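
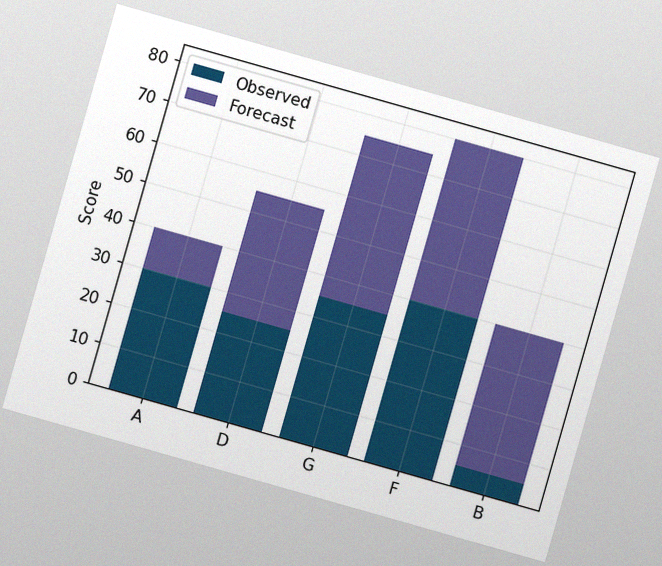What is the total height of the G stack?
75

The chart is tilted about 16° clockwise, with some photo noise. The G stack's top reaches 75 on the y-axis.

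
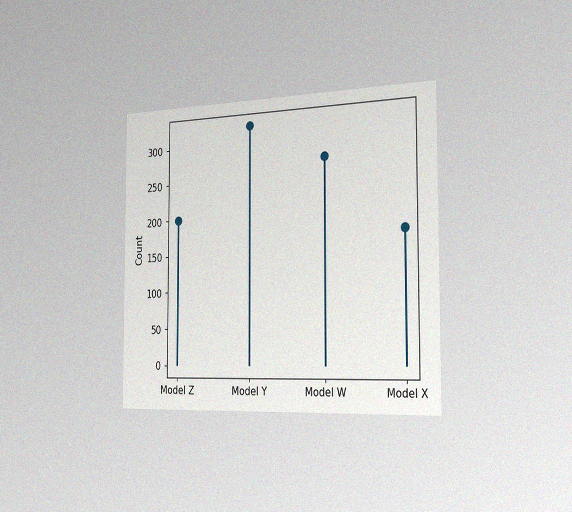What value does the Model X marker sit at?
The chart is viewed slightly from the right, with some photo noise. The Model X marker sits at 175.

175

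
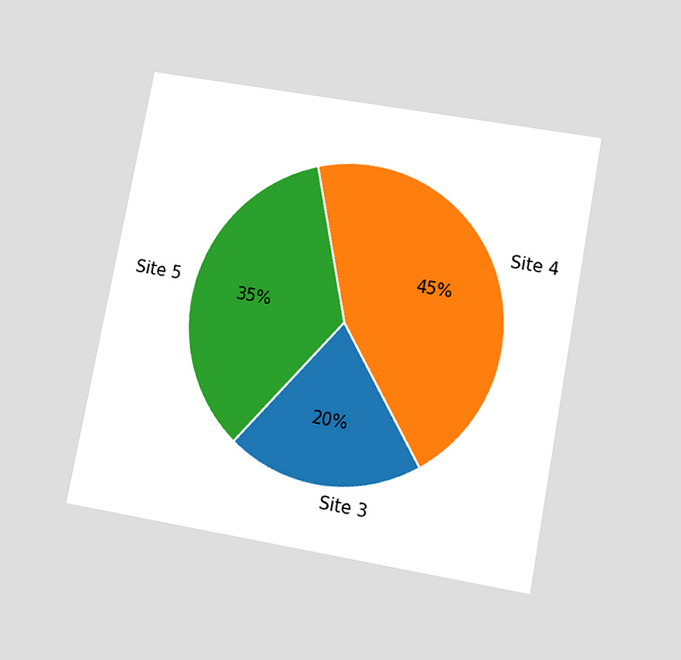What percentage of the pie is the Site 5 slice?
The chart is tilted about 11° clockwise and viewed slightly from below. The Site 5 slice takes up 35% of the pie.

35%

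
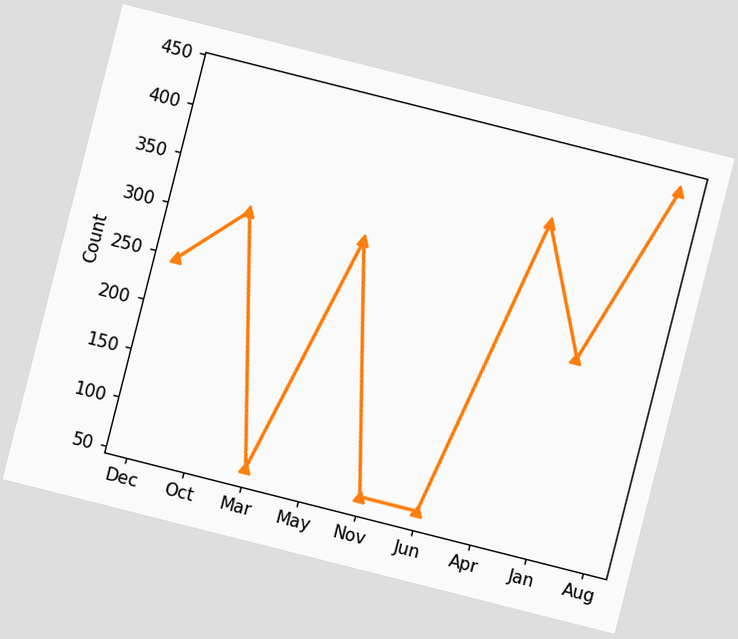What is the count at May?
310

The chart is tilted about 14° clockwise. At May, the line is at 310.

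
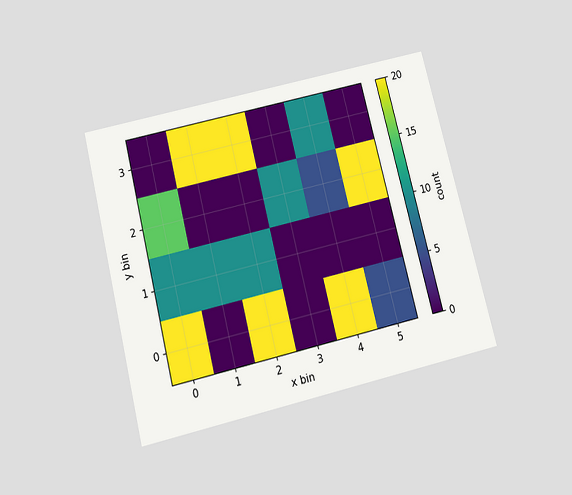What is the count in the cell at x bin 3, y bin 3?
The chart is tilted about 14° counter-clockwise and viewed slightly from below. Matching the cell (3, 3) against the colorbar gives 0.

0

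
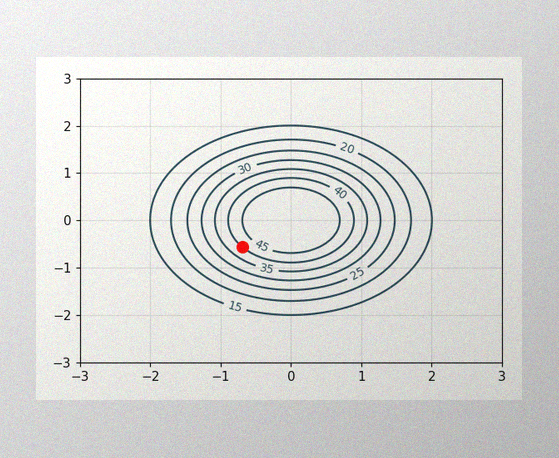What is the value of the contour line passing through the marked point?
40

The image has some photo noise and uneven lighting. The marked point sits on the contour labelled 40.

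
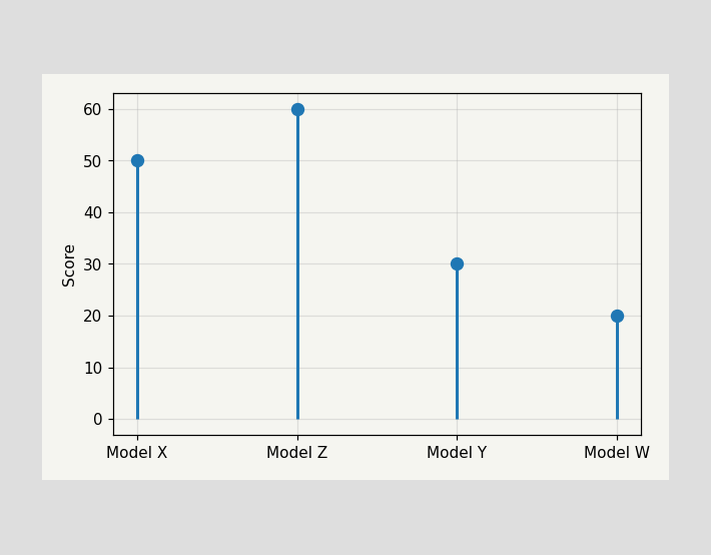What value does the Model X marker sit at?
The Model X marker sits at 50.

50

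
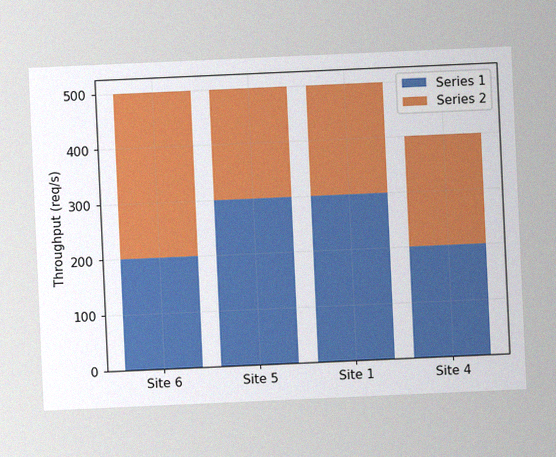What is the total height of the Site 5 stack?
500req/s

The chart is tilted about 3° counter-clockwise, with some photo noise. The Site 5 stack's top reaches 500req/s on the y-axis.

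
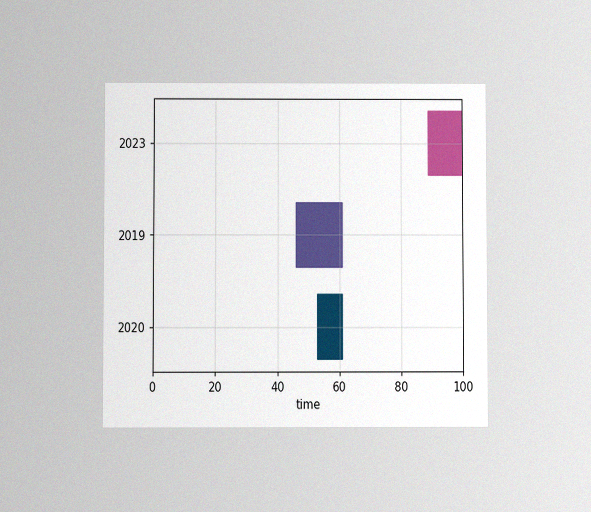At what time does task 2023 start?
89

The chart is viewed at a slight angle, with some photo noise. The 2023 bar begins at t=89.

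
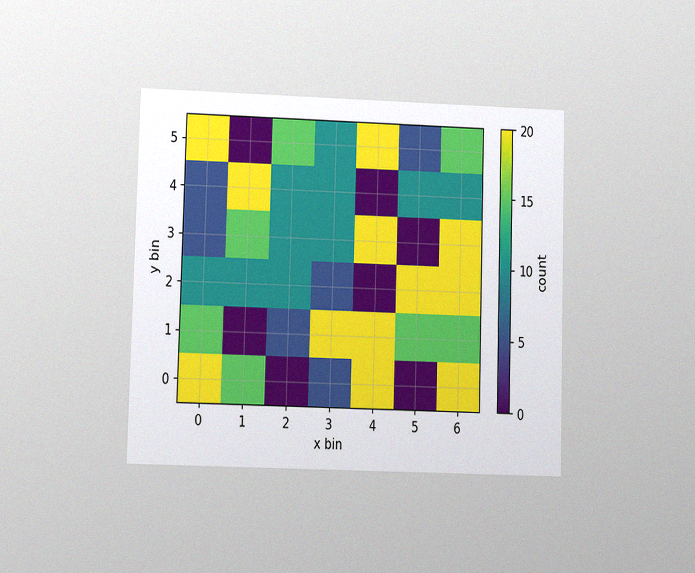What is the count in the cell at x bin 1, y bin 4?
The chart is viewed at a slight angle, with some photo noise. Matching the cell (1, 4) against the colorbar gives 20.

20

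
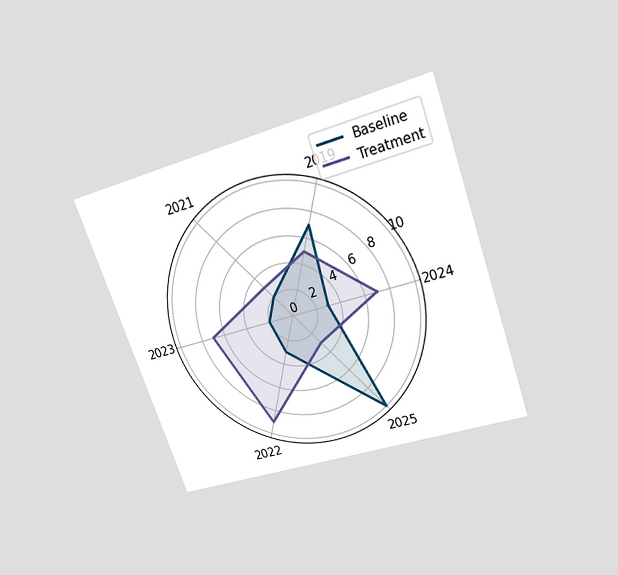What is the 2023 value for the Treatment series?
7

The chart is tilted about 20° counter-clockwise and viewed slightly from above. On the 2023 axis, Treatment reaches 7.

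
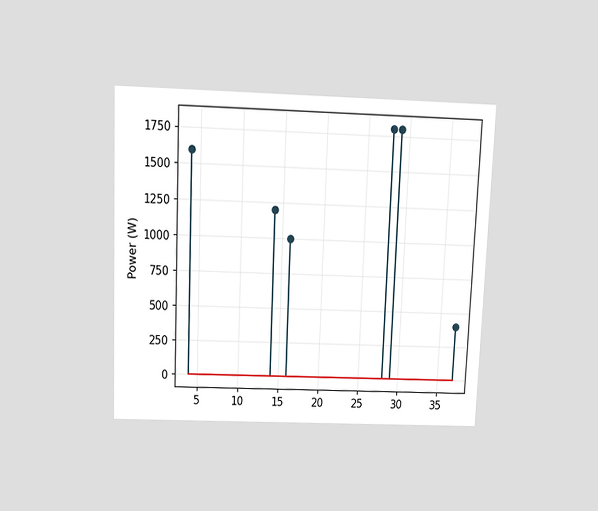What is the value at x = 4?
The chart is tilted about 2° clockwise and viewed slightly from above. The stem at x=4 reaches 1600W.

1600W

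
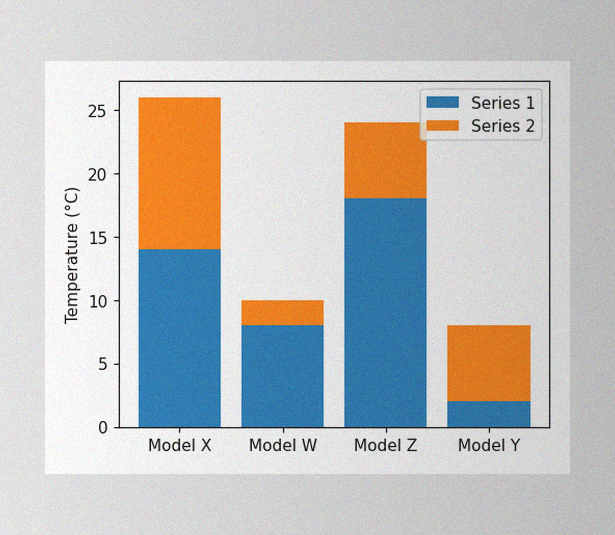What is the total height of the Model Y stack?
The image has some photo noise and uneven lighting. The Model Y stack's top reaches 8°C on the y-axis.

8°C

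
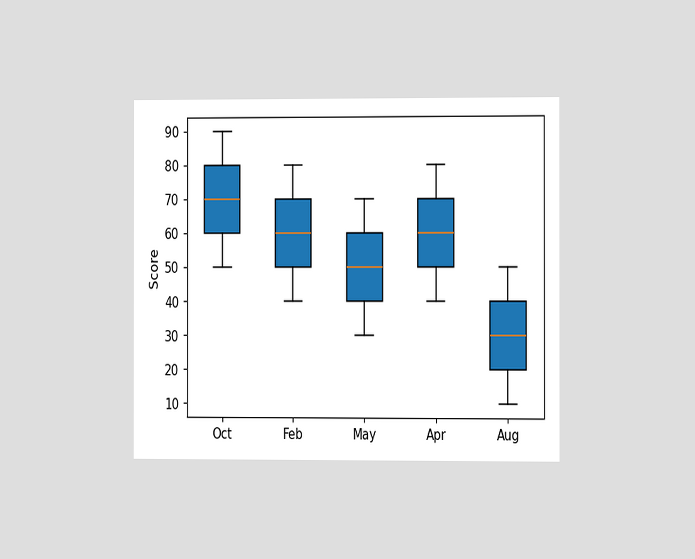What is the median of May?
50

The chart is viewed slightly from the right. The median line in the May box sits at 50.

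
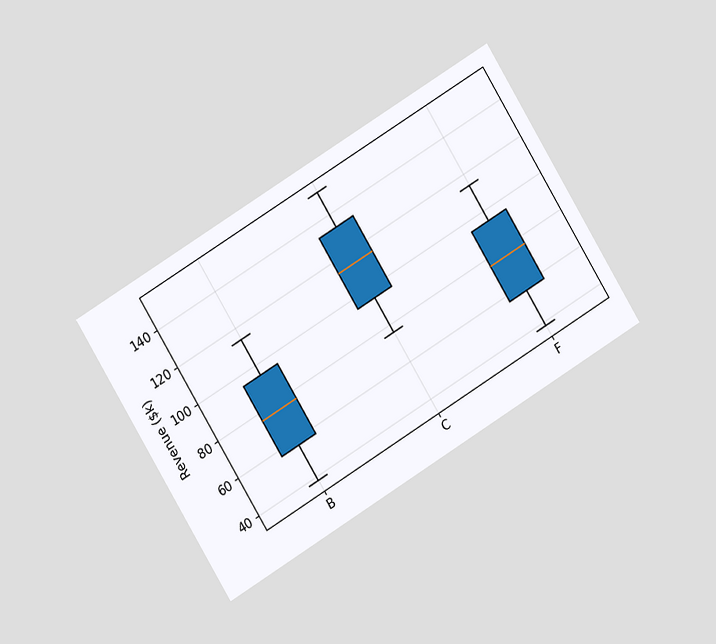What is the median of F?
The chart is tilted about 31° counter-clockwise and viewed at a slight angle. The median line in the F box sits at $76k.

$76k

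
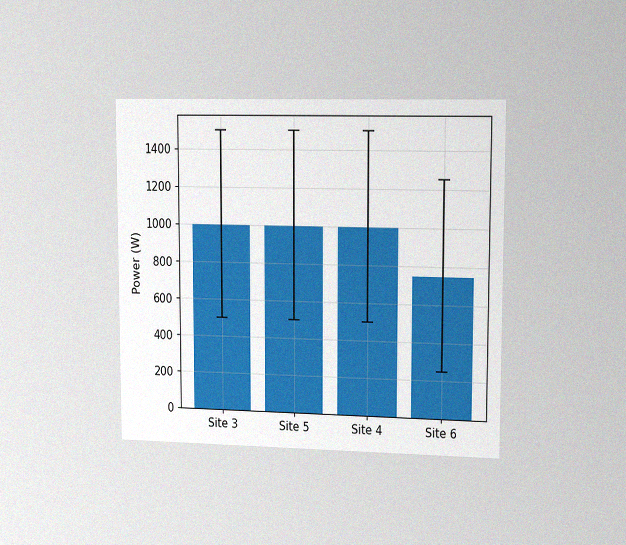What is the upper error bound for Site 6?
1250W

The chart is viewed slightly from the right, with some photo noise. The Site 6 bar's upper whisker reaches 1250W.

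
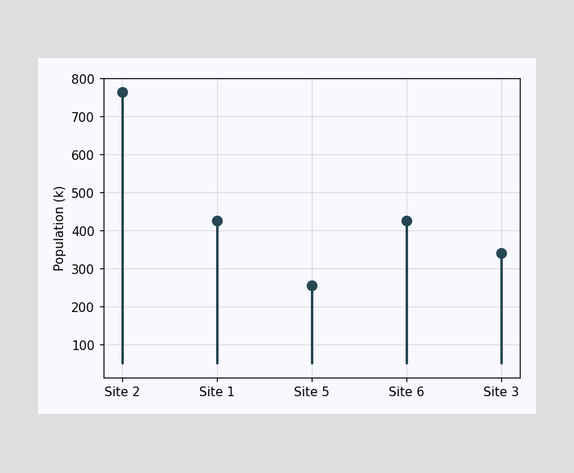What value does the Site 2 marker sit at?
765k

The Site 2 marker sits at 765k.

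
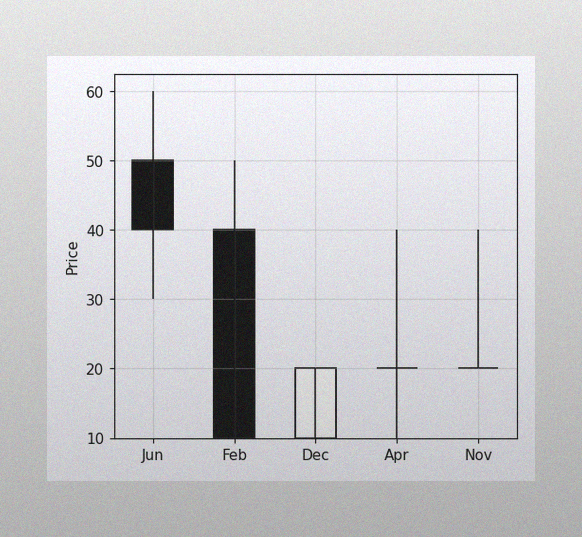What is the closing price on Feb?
The image has some photo noise and uneven lighting. The Feb candle closes at 10.

10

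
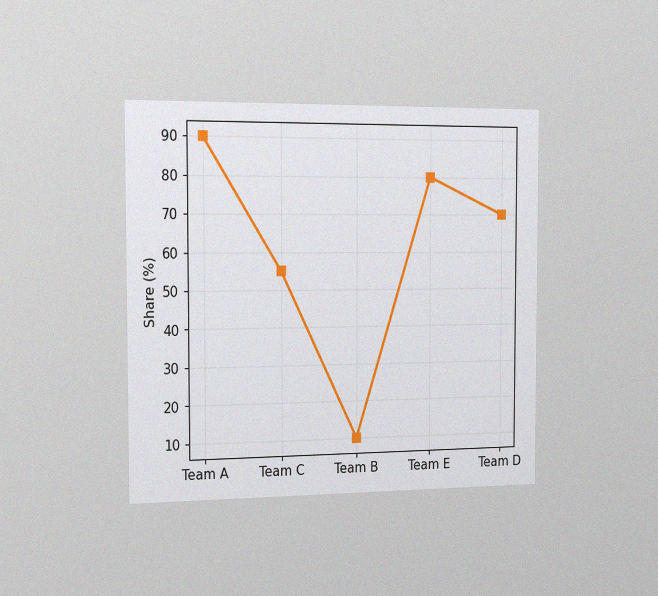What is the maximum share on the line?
90%

The chart is viewed slightly from the left, with some photo noise. The highest point is at Team A, and reading across to the y-axis gives 90%.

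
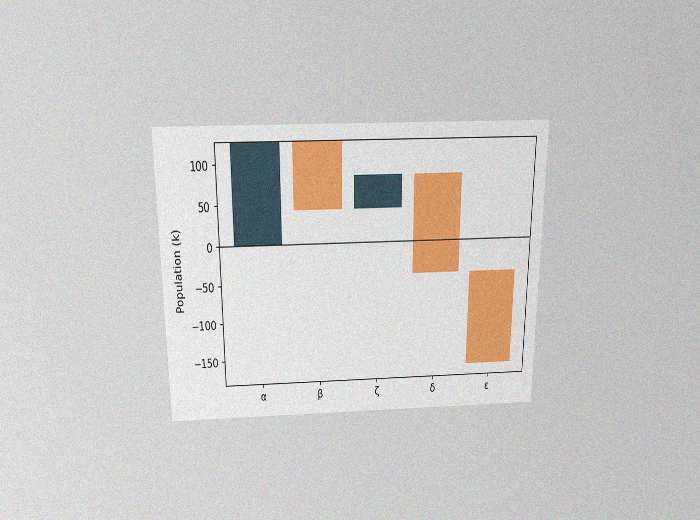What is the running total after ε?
The chart is viewed slightly from above, with some photo noise. After ε the running total reaches -168k.

-168k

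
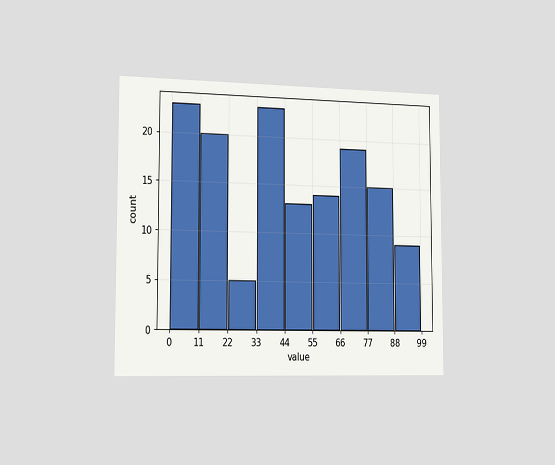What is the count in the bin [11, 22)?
20

The chart is viewed slightly from the left. The [11, 22) bin has height 20.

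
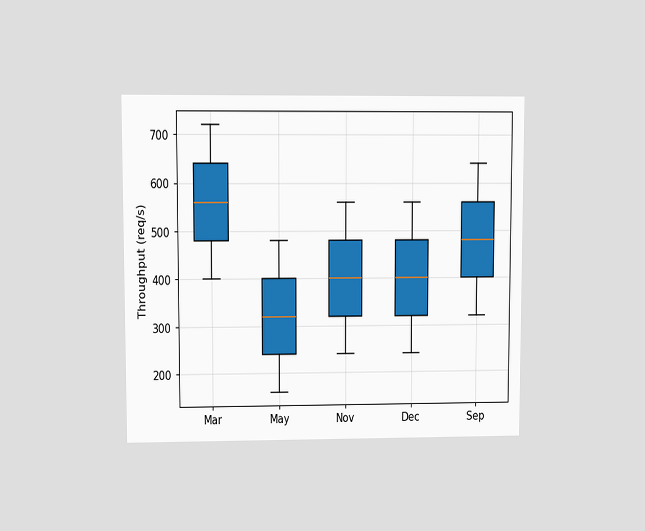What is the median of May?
320req/s

The chart is viewed at a slight angle. The median line in the May box sits at 320req/s.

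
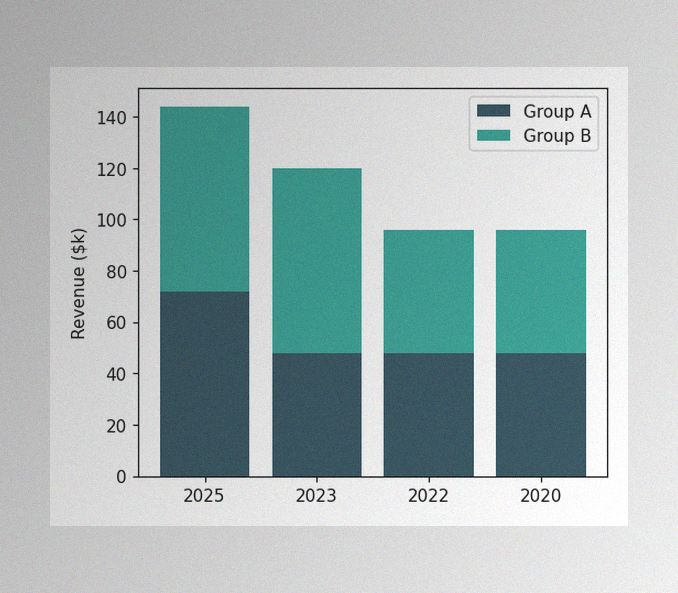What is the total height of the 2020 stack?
The image has some photo noise and uneven lighting. The 2020 stack's top reaches $96k on the y-axis.

$96k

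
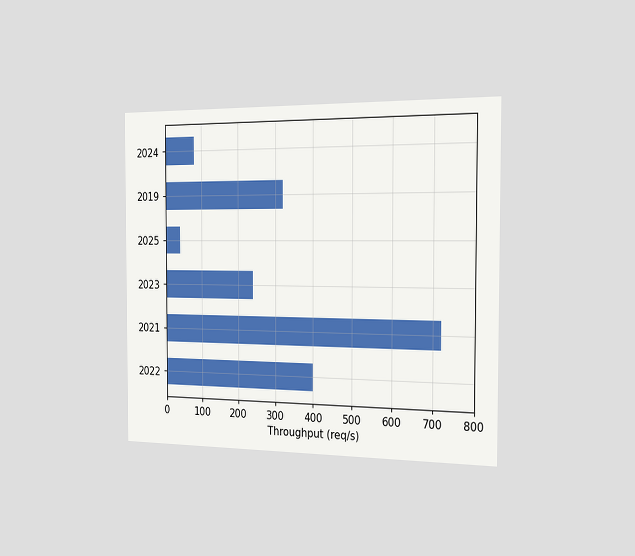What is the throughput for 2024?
80req/s

The chart is viewed slightly from the right. Reading along the chart's x-axis, the 2024 bar reaches 80req/s.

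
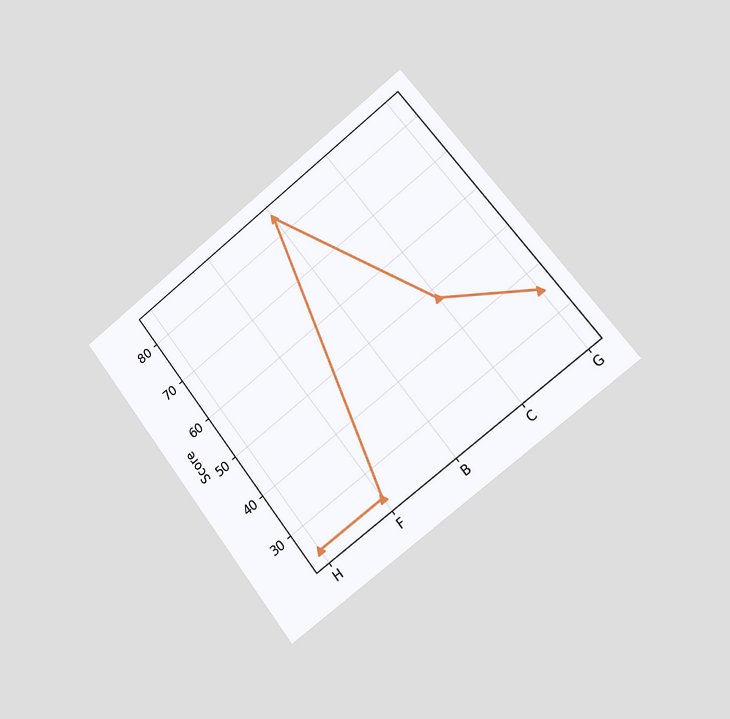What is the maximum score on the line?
84

The chart is tilted about 37° counter-clockwise and viewed slightly from the right. The highest point is at B, and reading across to the y-axis gives 84.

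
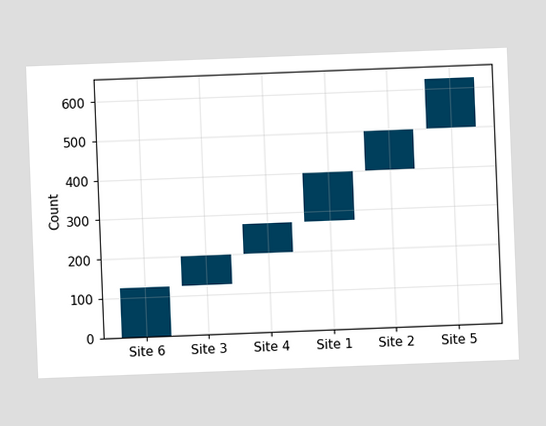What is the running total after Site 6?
The chart is tilted about 2° counter-clockwise. After Site 6 the running total reaches 125.

125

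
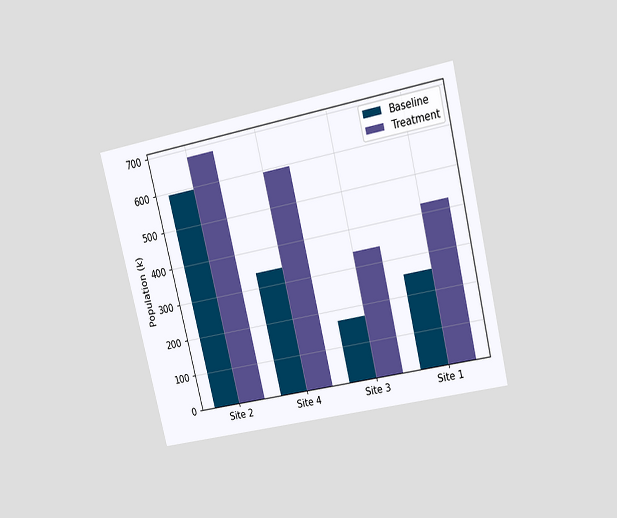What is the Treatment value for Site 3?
340k

The chart is tilted about 14° counter-clockwise and viewed at a slight angle. The Treatment bar at Site 3 reaches 340k on the y-axis.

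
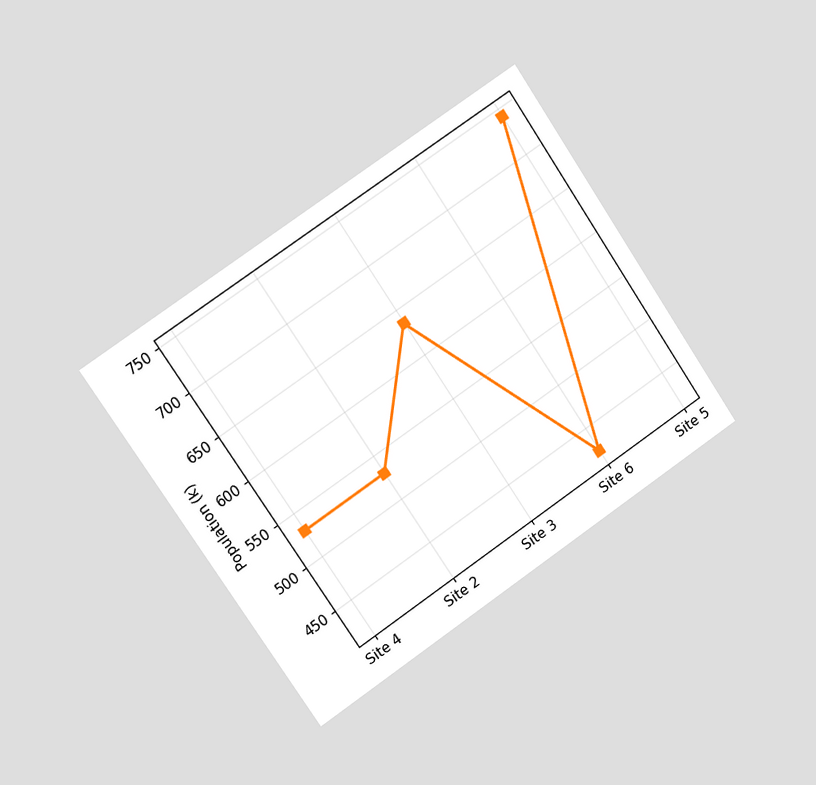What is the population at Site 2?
The chart is tilted about 34° counter-clockwise and viewed slightly from the left. At Site 2, the line is at 530k.

530k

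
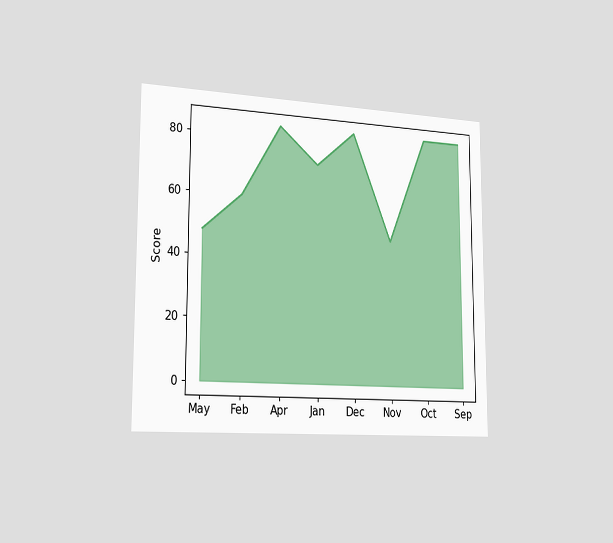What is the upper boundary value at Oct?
The chart is viewed slightly from the left. At Oct the upper boundary is at 84.

84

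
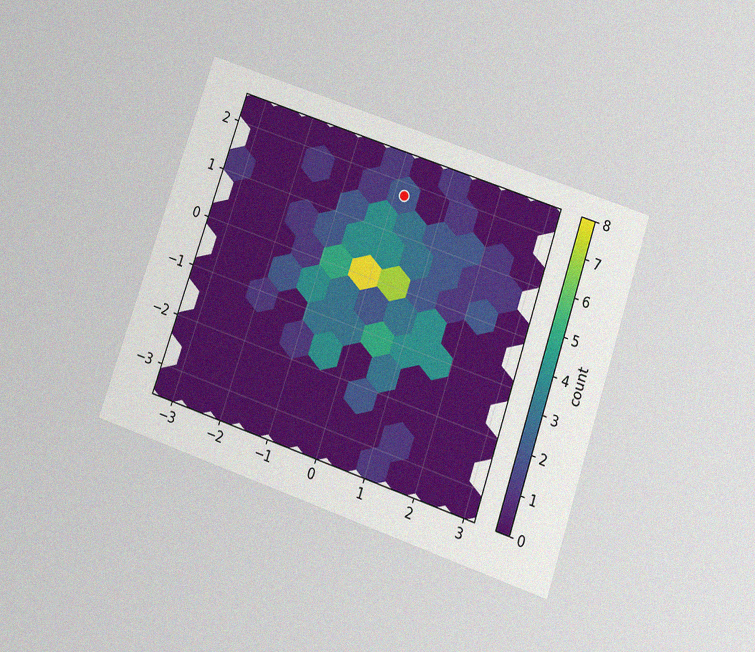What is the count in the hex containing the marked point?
The chart is tilted about 19° clockwise and viewed slightly from below, with some photo noise. The marked hex reads 2 on the colorbar.

2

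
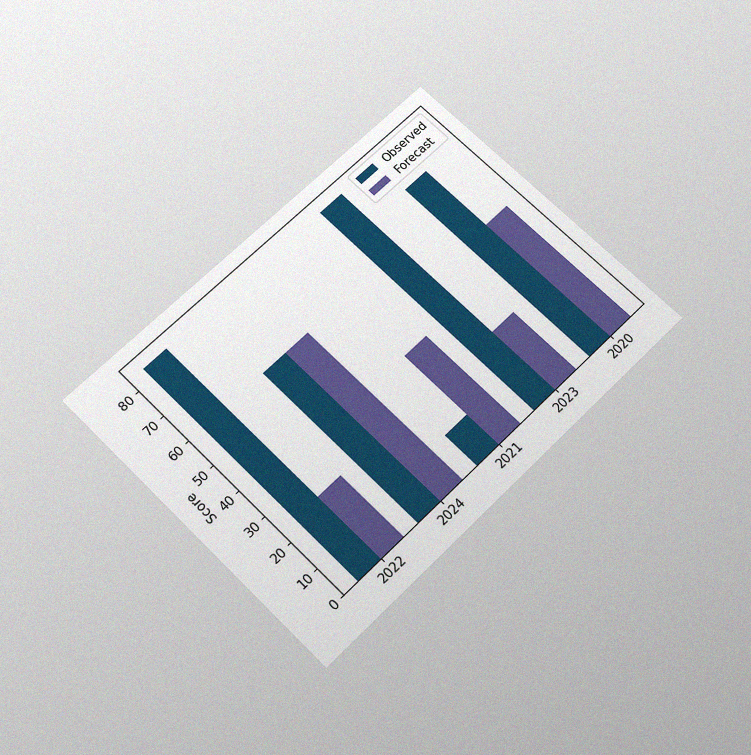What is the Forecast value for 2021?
The chart is tilted about 45° counter-clockwise and viewed slightly from below, with some photo noise. The Forecast bar at 2021 reaches 36 on the y-axis.

36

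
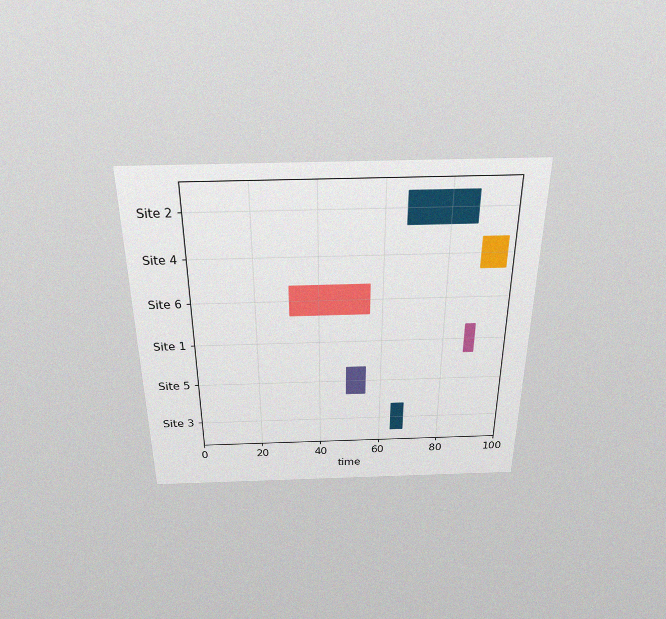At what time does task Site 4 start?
90

The chart is viewed slightly from above, with some photo noise. The Site 4 bar begins at t=90.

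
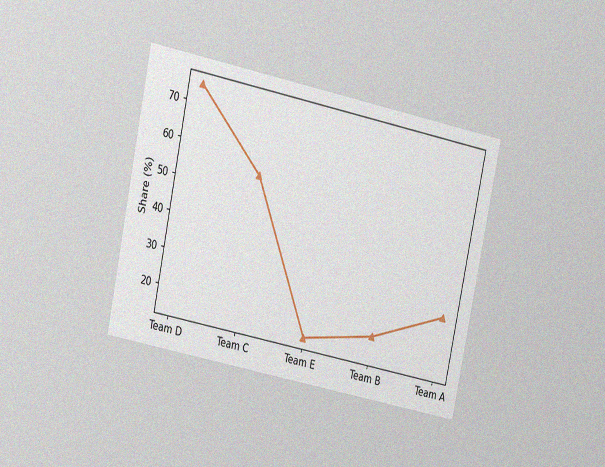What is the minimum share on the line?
15%

The chart is tilted about 12° clockwise and viewed at a slight angle, with some photo noise. The lowest point is at Team E, and reading across to the y-axis gives 15%.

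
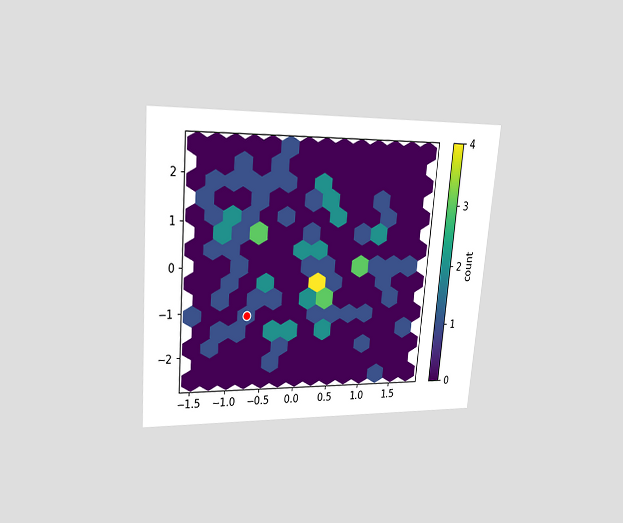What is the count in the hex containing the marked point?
The chart is tilted about 5° clockwise and viewed at a slight angle. The marked hex reads 1 on the colorbar.

1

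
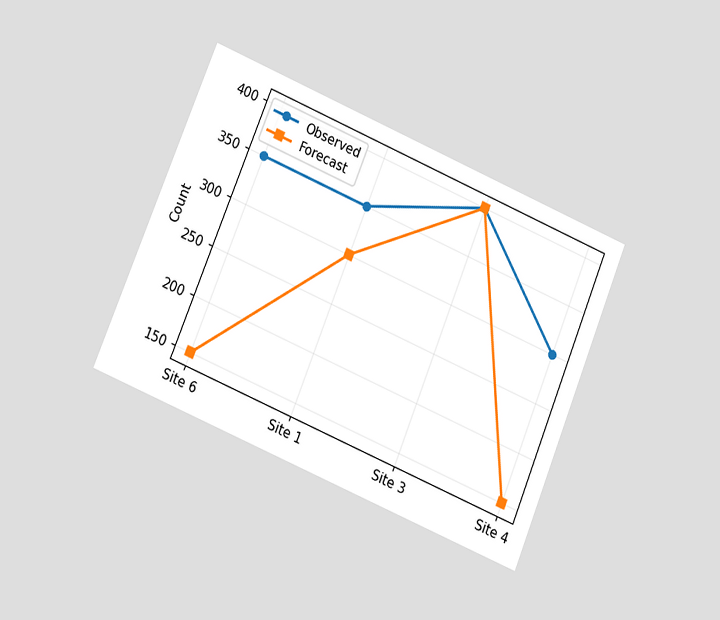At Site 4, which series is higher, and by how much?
Observed, by 150

The chart is tilted about 23° clockwise and viewed at a slight angle. At Site 4, Observed sits above the other line by 150.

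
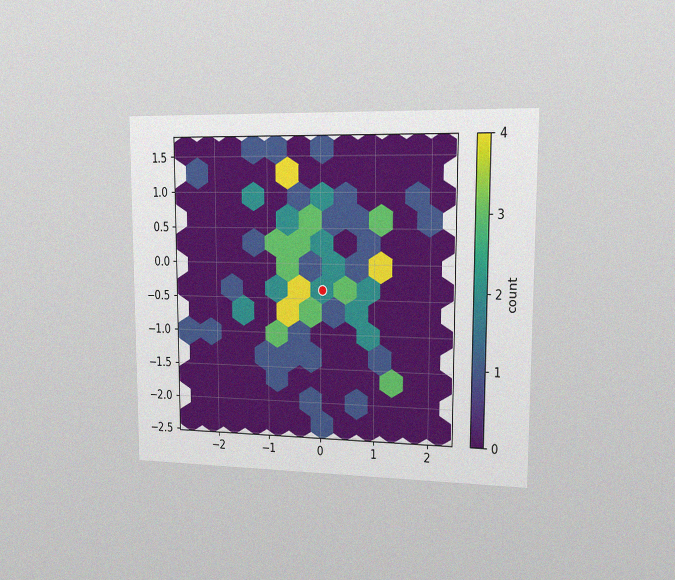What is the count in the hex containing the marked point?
2

The chart is viewed slightly from the right, with some photo noise. The marked hex reads 2 on the colorbar.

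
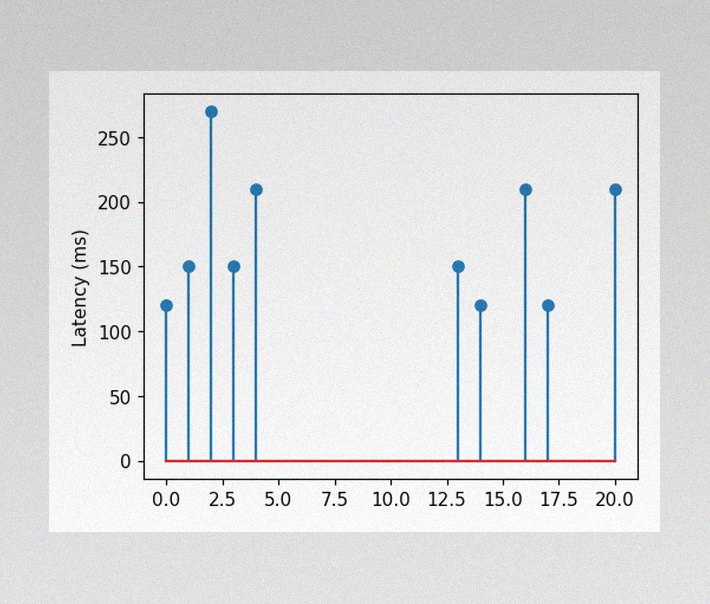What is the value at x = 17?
The image has some photo noise and uneven lighting. The stem at x=17 reaches 120ms.

120ms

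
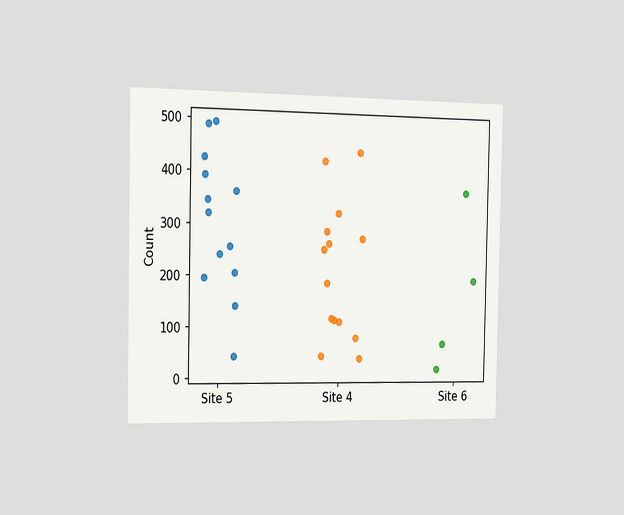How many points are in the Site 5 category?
13

The chart is viewed slightly from the left. Counting the markers in the Site 5 column gives 13.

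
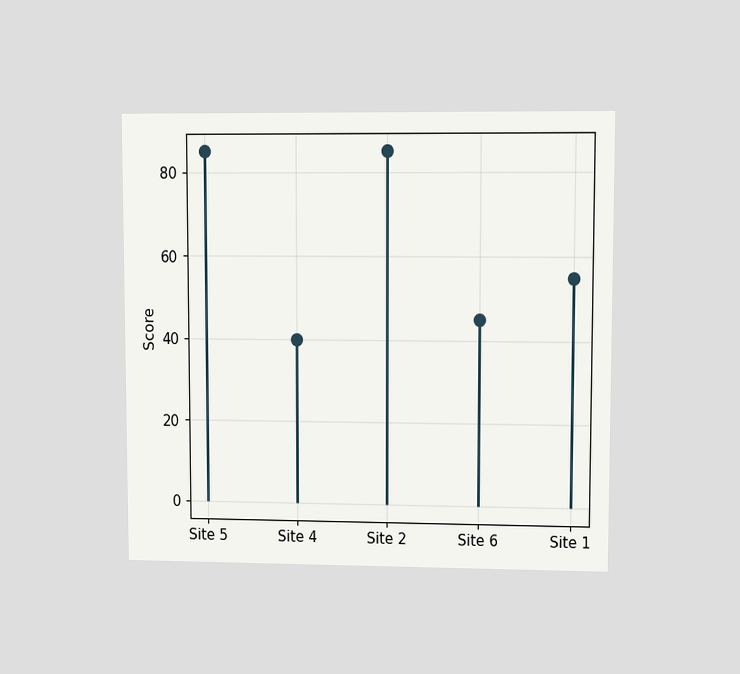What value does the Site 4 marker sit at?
The chart is viewed at a slight angle. The Site 4 marker sits at 40.

40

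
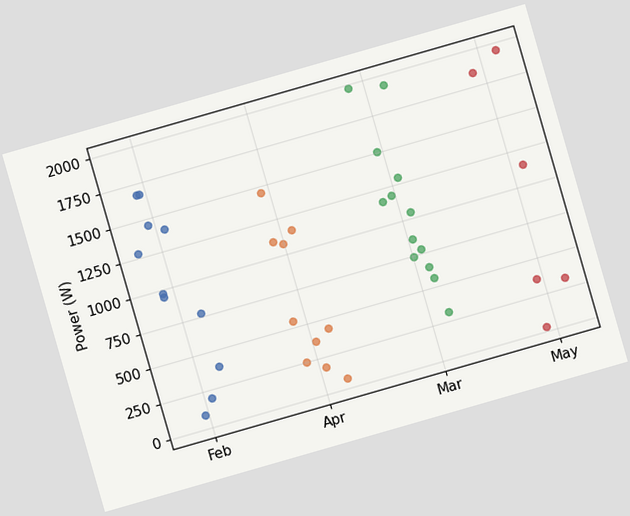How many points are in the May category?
6

The chart is tilted about 16° counter-clockwise. Counting the markers in the May column gives 6.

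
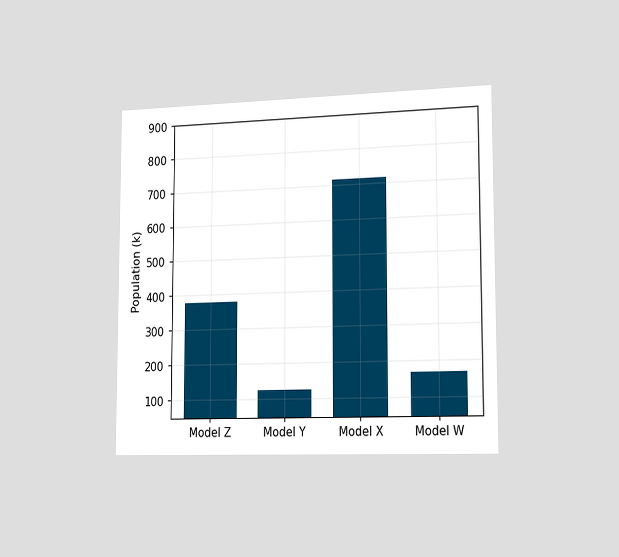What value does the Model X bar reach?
714k

The chart is viewed slightly from the right. Reading along the chart's y-axis, the Model X bar reaches 714k.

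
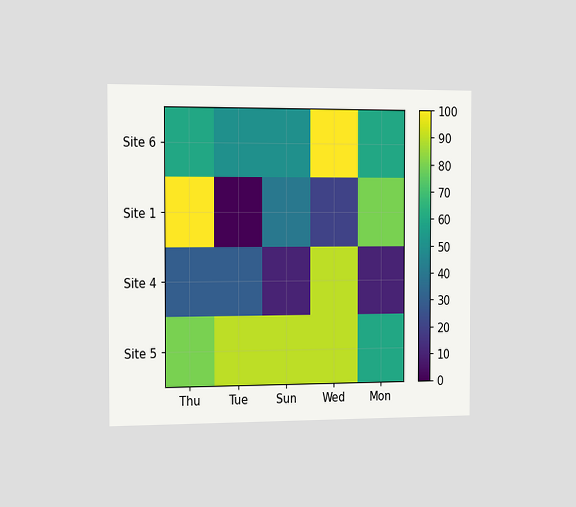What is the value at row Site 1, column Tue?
The chart is viewed slightly from the left. Matching cell (Site 1, Tue) against the colorbar gives 0.

0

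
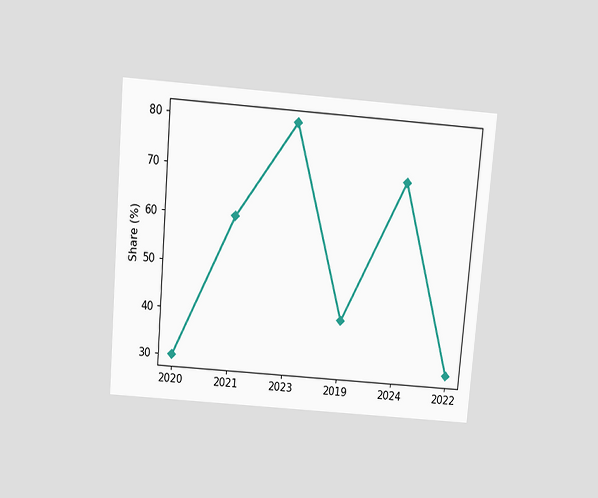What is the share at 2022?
The chart is tilted about 5° clockwise and viewed slightly from above. At 2022, the line is at 30%.

30%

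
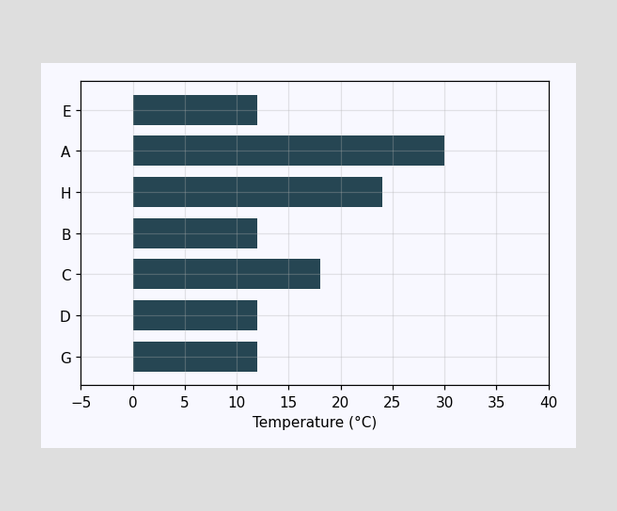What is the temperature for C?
18°C

Reading along the chart's x-axis, the C bar reaches 18°C.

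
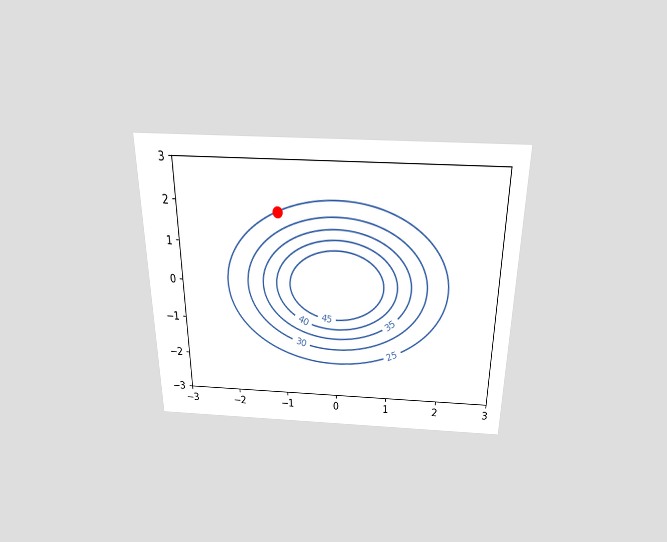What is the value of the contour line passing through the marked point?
25

The chart is viewed slightly from above. The marked point sits on the contour labelled 25.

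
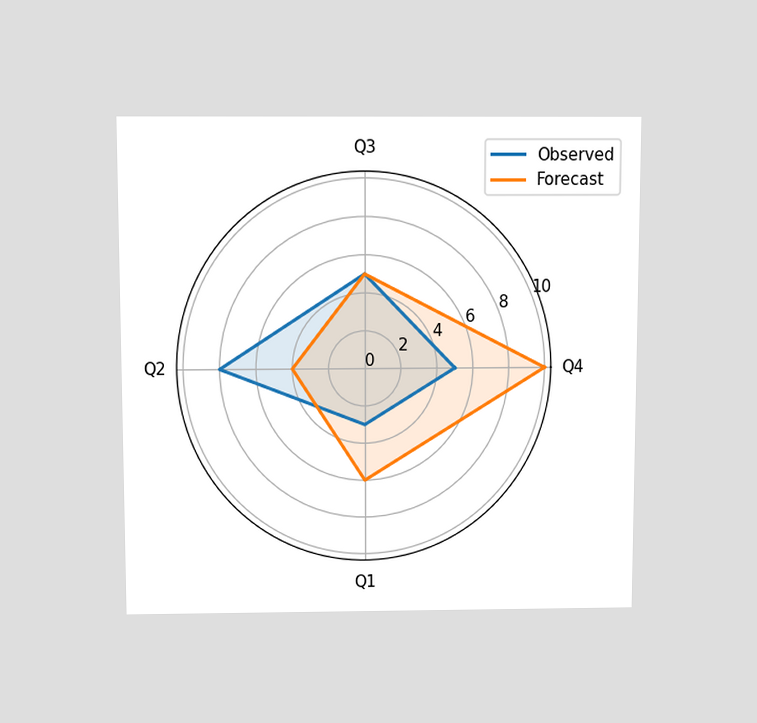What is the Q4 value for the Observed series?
5

The chart is viewed slightly from above. On the Q4 axis, Observed reaches 5.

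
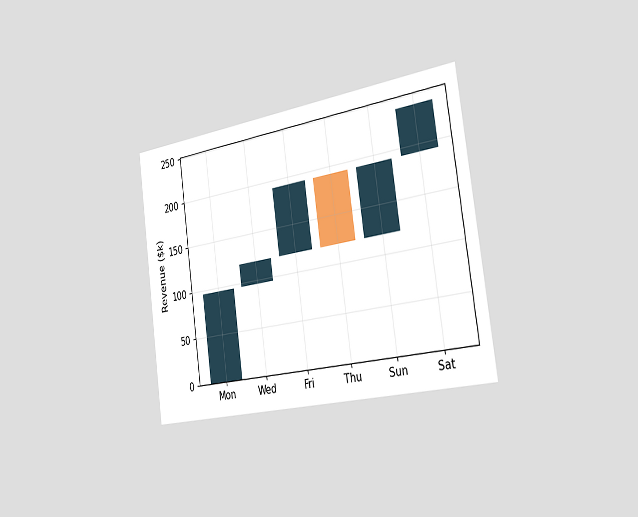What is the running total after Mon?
The chart is tilted about 8° counter-clockwise and viewed slightly from the right. After Mon the running total reaches $96k.

$96k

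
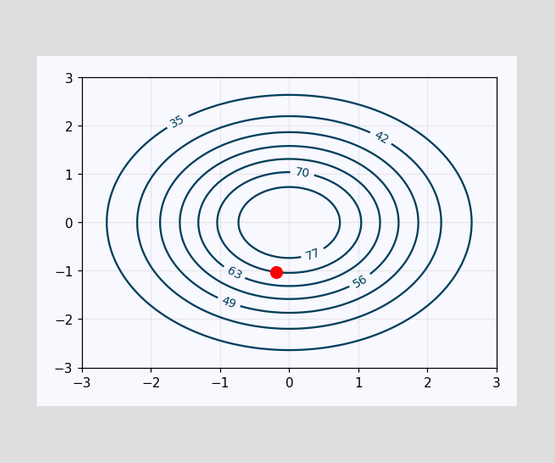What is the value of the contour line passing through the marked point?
70

The marked point sits on the contour labelled 70.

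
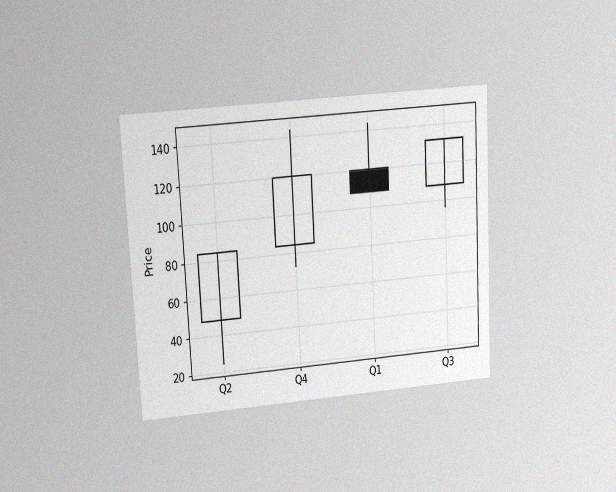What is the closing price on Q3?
The chart is tilted about 3° counter-clockwise and viewed slightly from above, with some photo noise. The Q3 candle closes at 132.

132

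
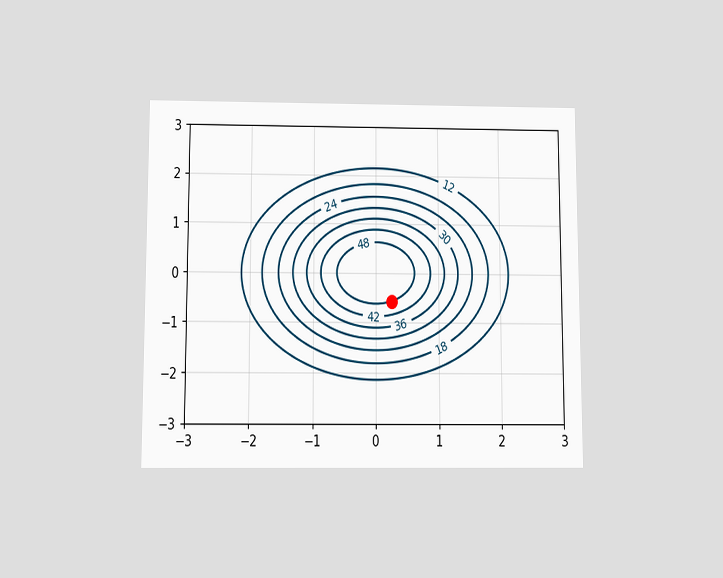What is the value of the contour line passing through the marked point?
48

The chart is viewed slightly from below. The marked point sits on the contour labelled 48.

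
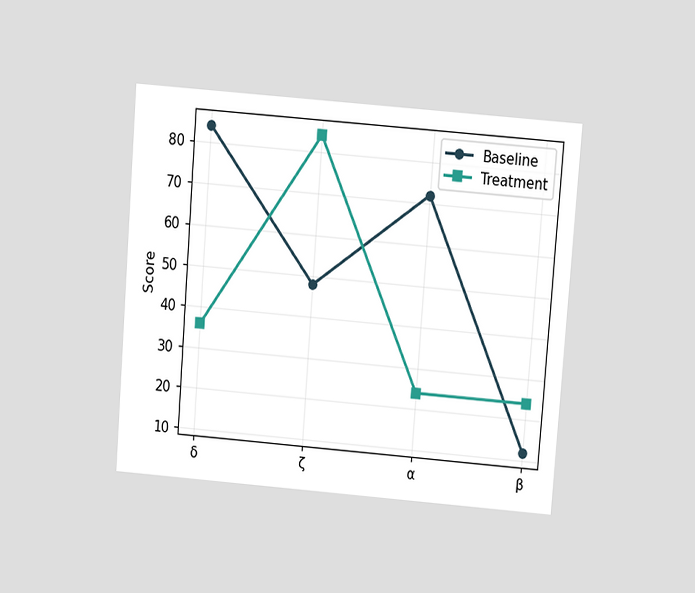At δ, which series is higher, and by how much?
Baseline, by 48

The chart is tilted about 4° clockwise and viewed slightly from above. At δ, Baseline sits above the other line by 48.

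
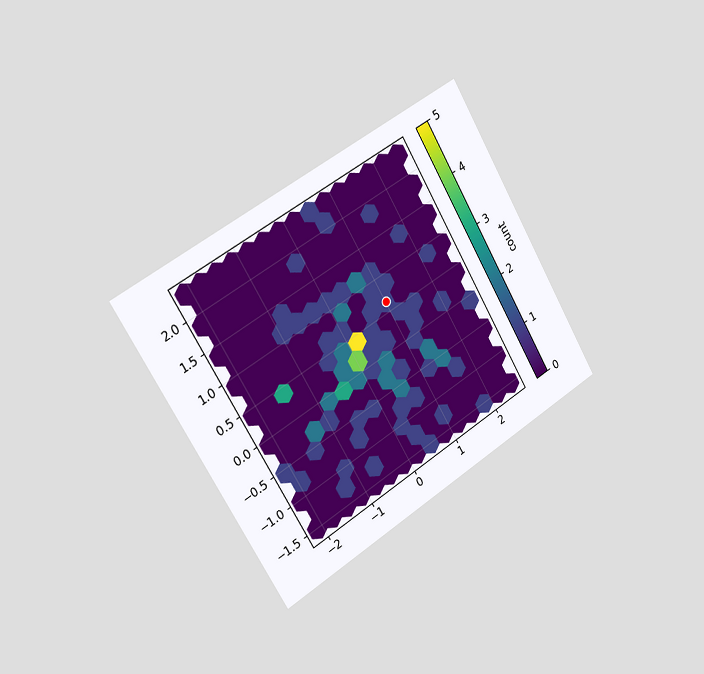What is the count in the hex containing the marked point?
1

The chart is tilted about 30° counter-clockwise and viewed slightly from the left. The marked hex reads 1 on the colorbar.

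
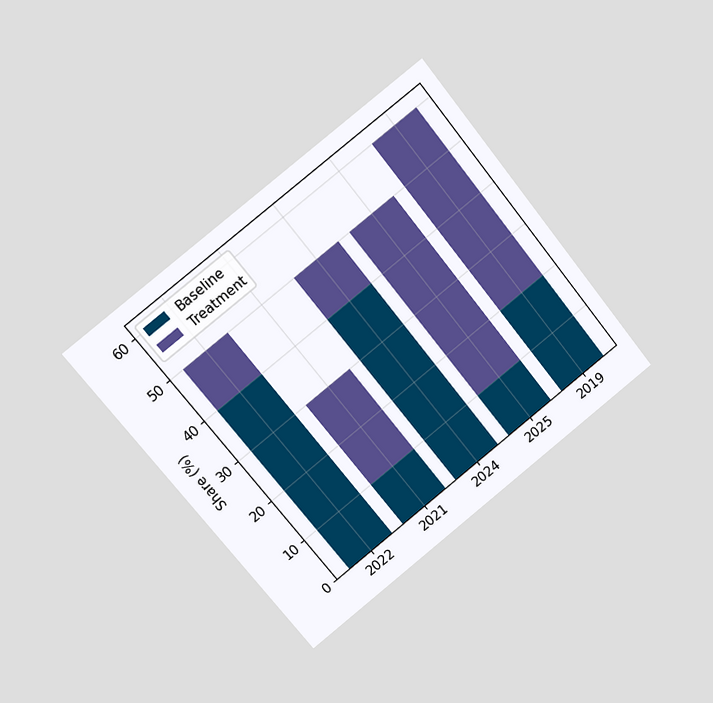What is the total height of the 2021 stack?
The chart is tilted about 39° counter-clockwise and viewed at a slight angle. The 2021 stack's top reaches 30% on the y-axis.

30%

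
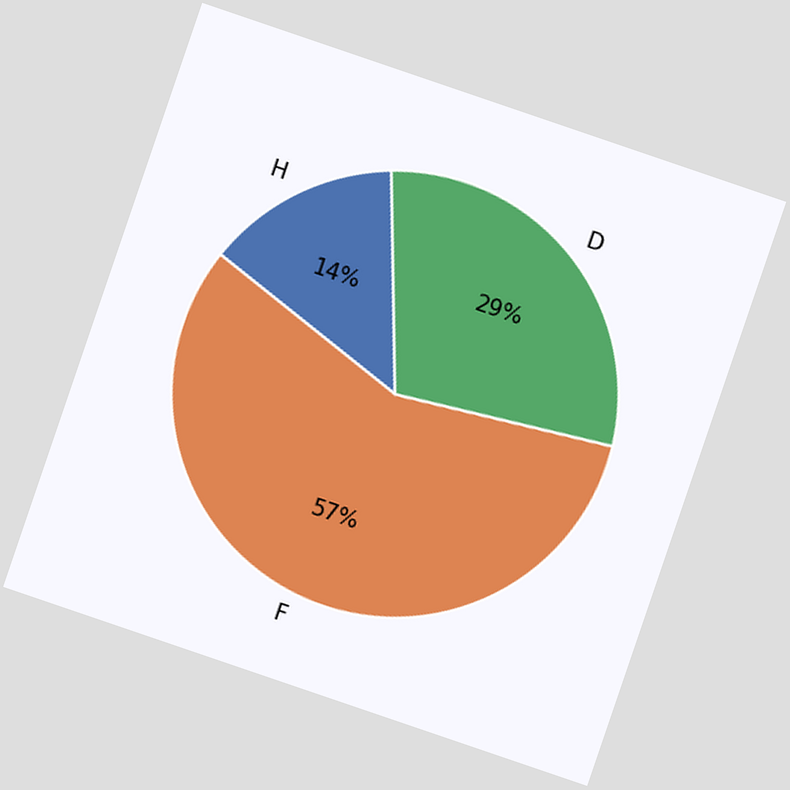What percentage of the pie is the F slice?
The chart is tilted about 19° clockwise. The F slice takes up 57% of the pie.

57%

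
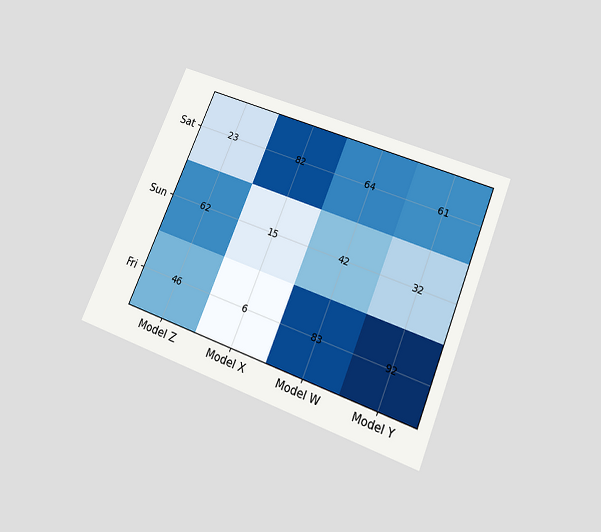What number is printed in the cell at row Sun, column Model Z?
62

The chart is tilted about 22° clockwise and viewed slightly from below. The (Sun, Model Z) cell reads 62.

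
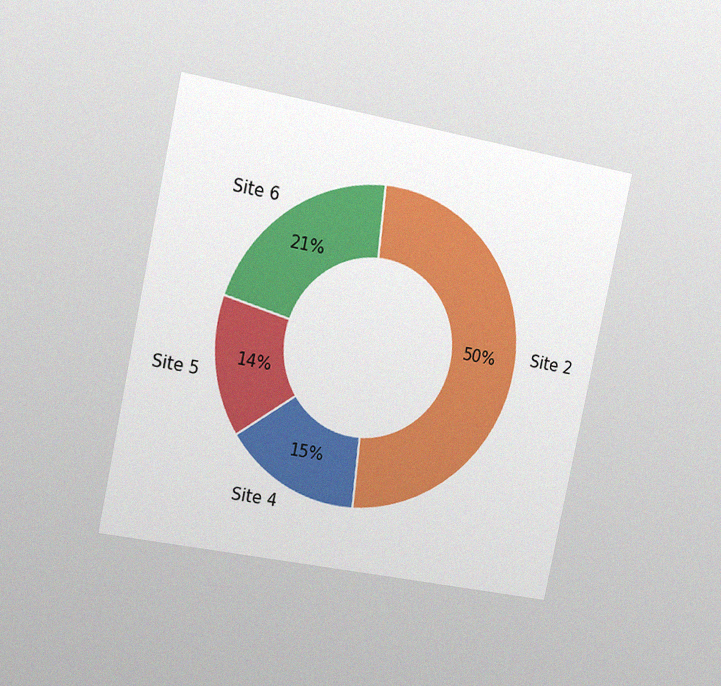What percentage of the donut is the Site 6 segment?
The chart is tilted about 12° clockwise and viewed slightly from the left, with some photo noise. The Site 6 segment takes up 21% of the ring.

21%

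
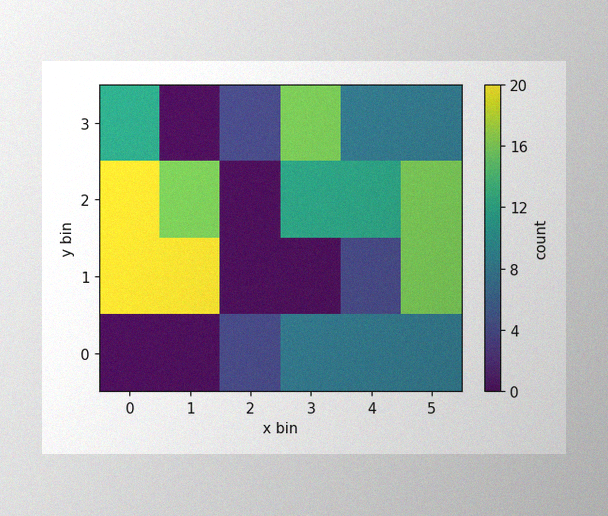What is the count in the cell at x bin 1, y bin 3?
The image has some photo noise and uneven lighting. Matching the cell (1, 3) against the colorbar gives 0.

0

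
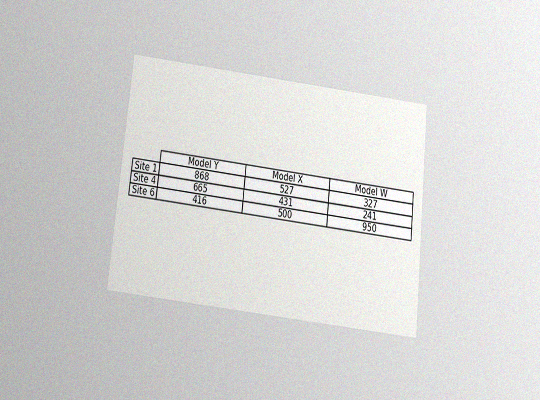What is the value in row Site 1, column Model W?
The chart is tilted about 6° clockwise and viewed slightly from below, with some photo noise. The (Site 1, Model W) cell reads 327.

327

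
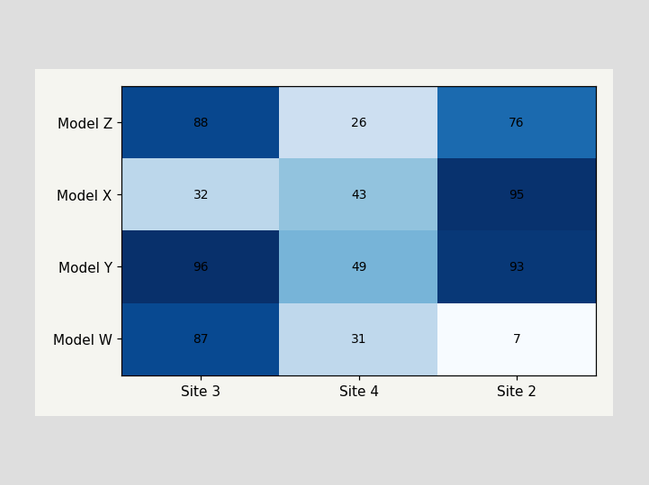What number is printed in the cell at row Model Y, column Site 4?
The (Model Y, Site 4) cell reads 49.

49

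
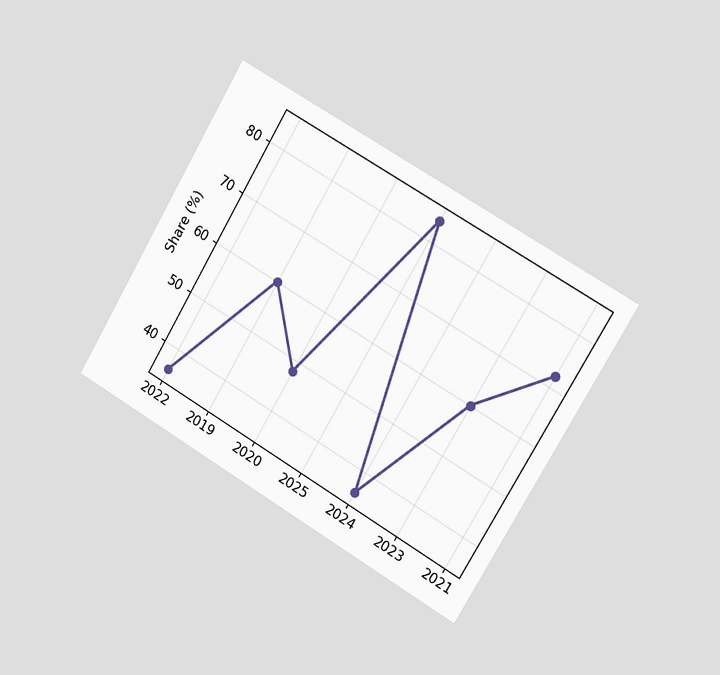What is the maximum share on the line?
84%

The chart is tilted about 31° clockwise and viewed slightly from the right. The highest point is at 2025, and reading across to the y-axis gives 84%.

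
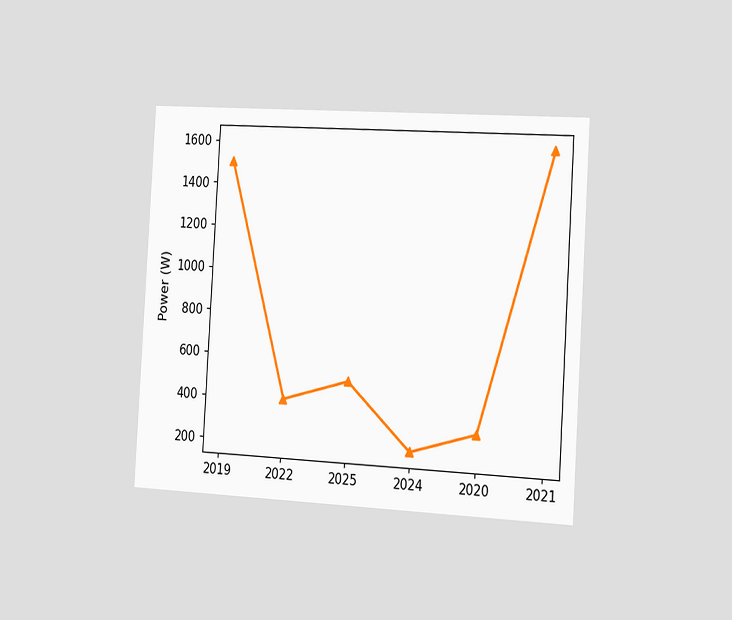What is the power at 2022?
The chart is tilted about 3° clockwise and viewed slightly from the right. At 2022, the line is at 400W.

400W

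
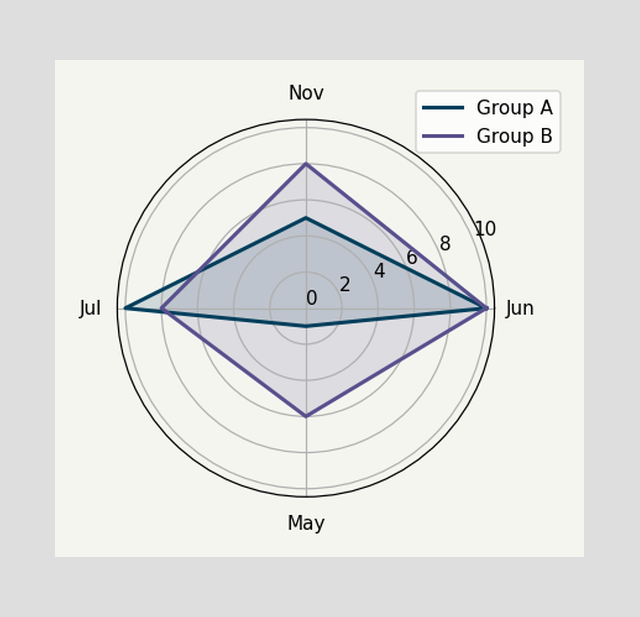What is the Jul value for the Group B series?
8

On the Jul axis, Group B reaches 8.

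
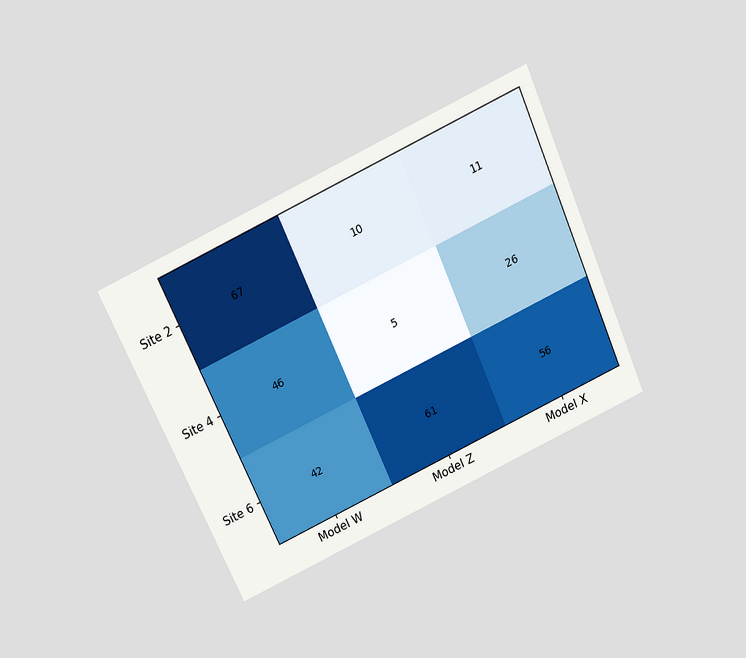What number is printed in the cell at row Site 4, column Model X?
The chart is tilted about 25° counter-clockwise and viewed slightly from above. The (Site 4, Model X) cell reads 26.

26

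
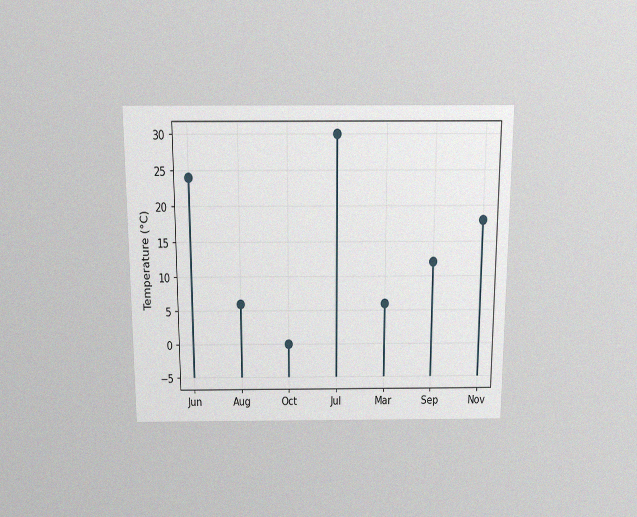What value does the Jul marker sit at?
The chart is viewed slightly from above, with some photo noise. The Jul marker sits at 30°C.

30°C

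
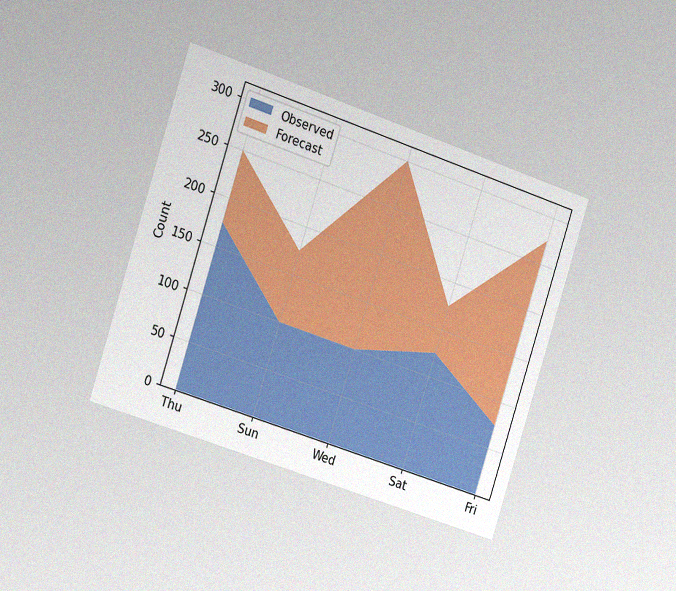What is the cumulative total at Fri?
The chart is tilted about 18° clockwise and viewed at a slight angle, with some photo noise. The stacked total at Fri reaches 275.

275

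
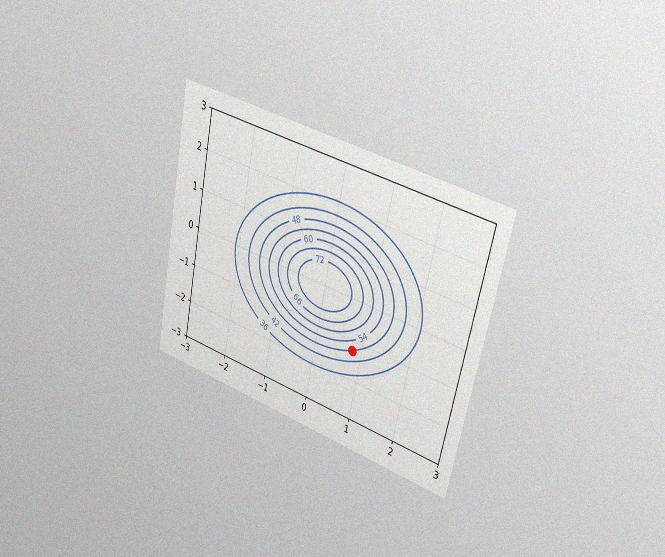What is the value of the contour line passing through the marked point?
The chart is tilted about 12° clockwise and viewed slightly from the right, with some photo noise. The marked point sits on the contour labelled 48.

48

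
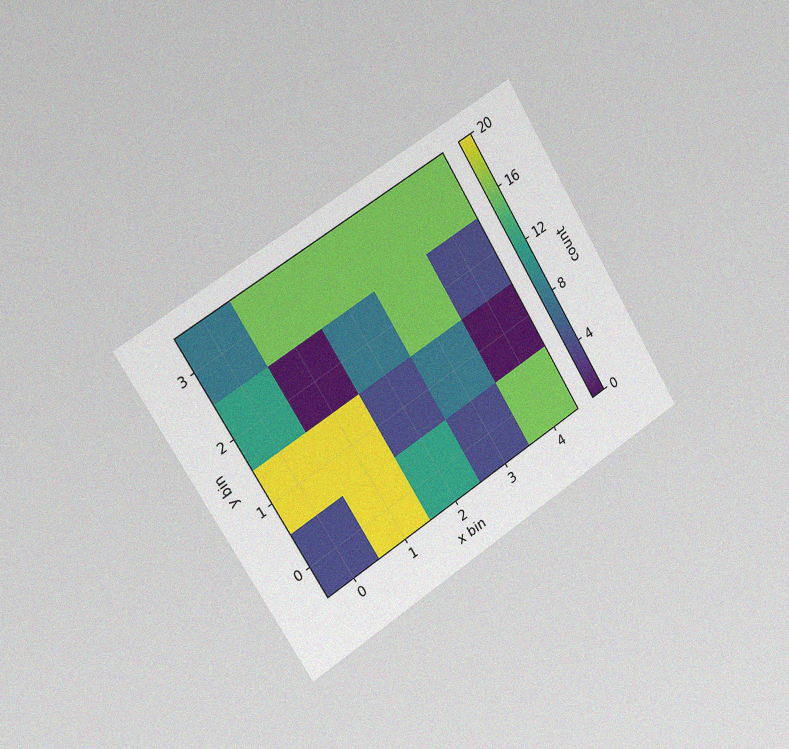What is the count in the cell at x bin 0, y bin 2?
12

The chart is tilted about 31° counter-clockwise and viewed slightly from the left, with some photo noise. Matching the cell (0, 2) against the colorbar gives 12.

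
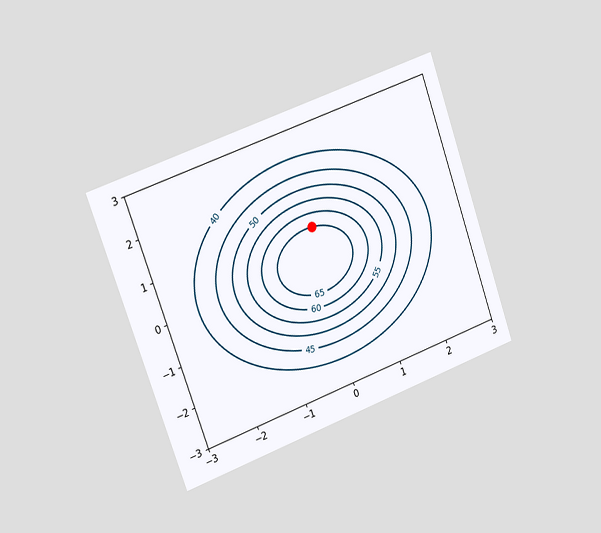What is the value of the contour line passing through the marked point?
65

The chart is tilted about 20° counter-clockwise and viewed slightly from the left. The marked point sits on the contour labelled 65.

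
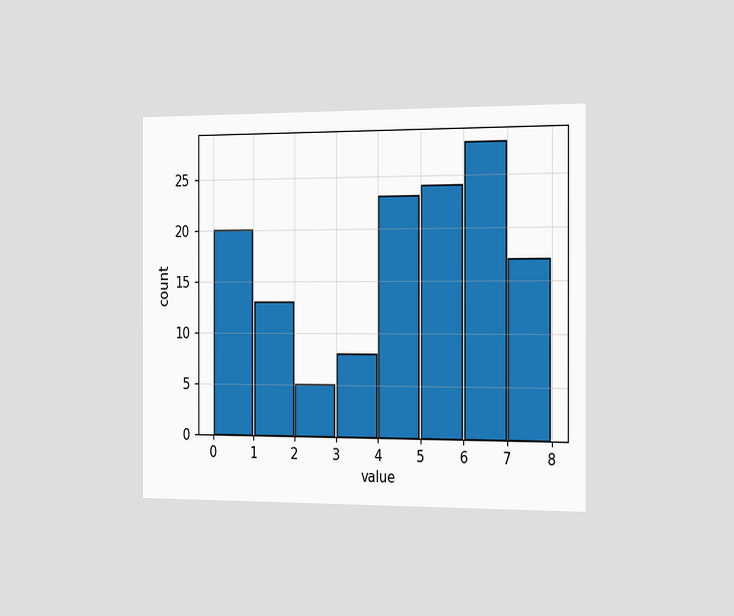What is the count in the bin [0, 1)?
The chart is viewed slightly from the right. The [0, 1) bin has height 20.

20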